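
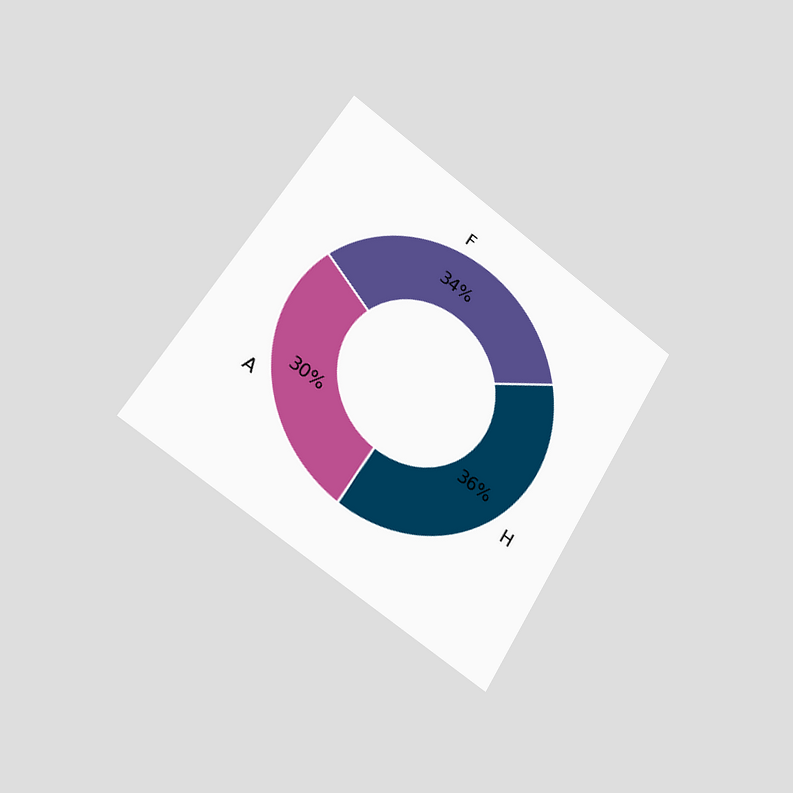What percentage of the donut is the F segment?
34%

The chart is tilted about 32° clockwise and viewed slightly from the left. The F segment takes up 34% of the ring.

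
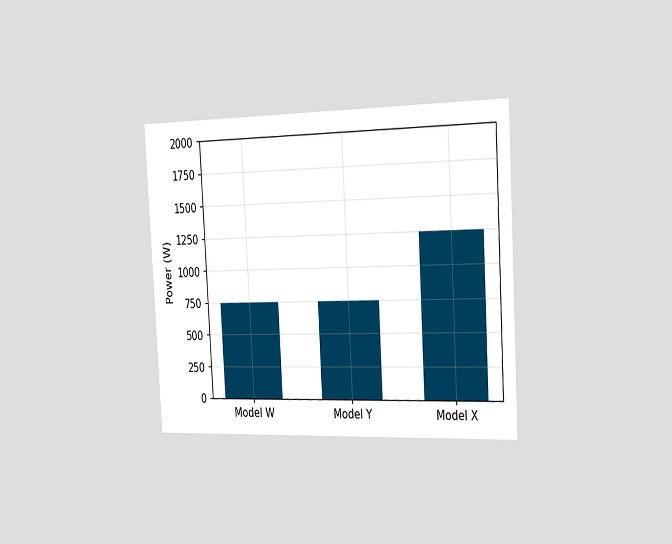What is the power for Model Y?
The chart is tilted about 3° counter-clockwise and viewed slightly from the right. Reading along the chart's y-axis, the Model Y bar reaches 750W.

750W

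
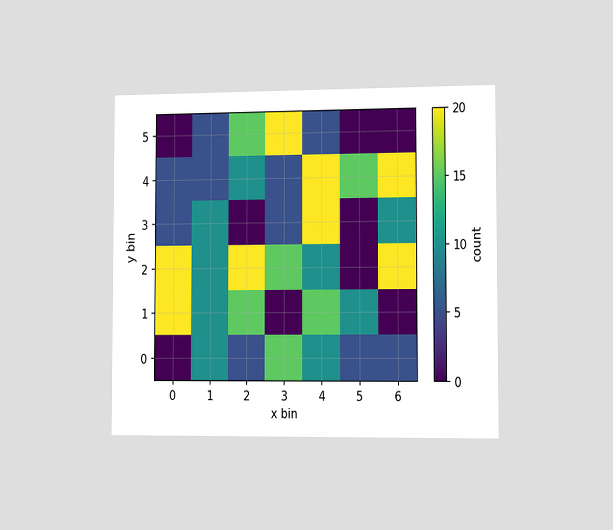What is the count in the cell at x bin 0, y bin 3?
The chart is viewed slightly from the right. Matching the cell (0, 3) against the colorbar gives 5.

5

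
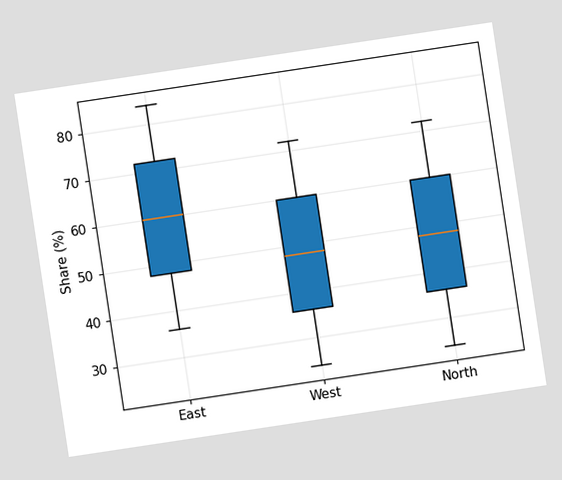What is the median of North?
The chart is tilted about 9° counter-clockwise. The median line in the North box sits at 48%.

48%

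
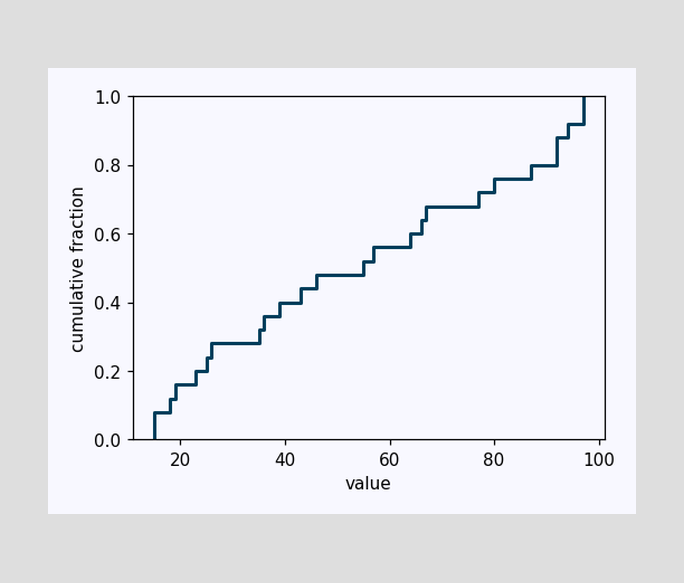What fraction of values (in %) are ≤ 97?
At x=97 the ECDF step is at 100%.

100%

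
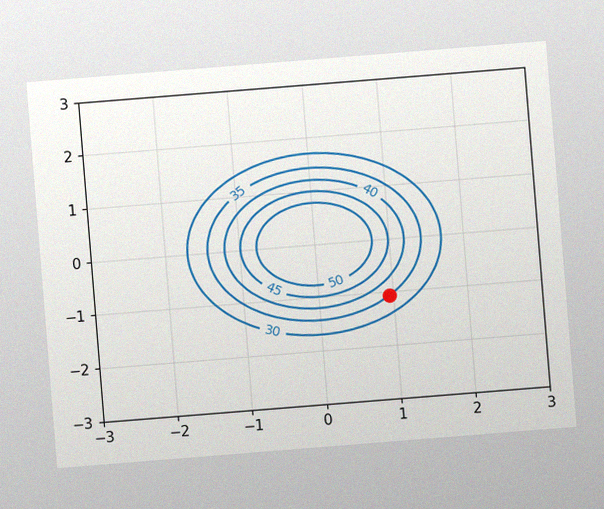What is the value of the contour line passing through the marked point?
The chart is tilted about 5° counter-clockwise, with some photo noise. The marked point sits on the contour labelled 35.

35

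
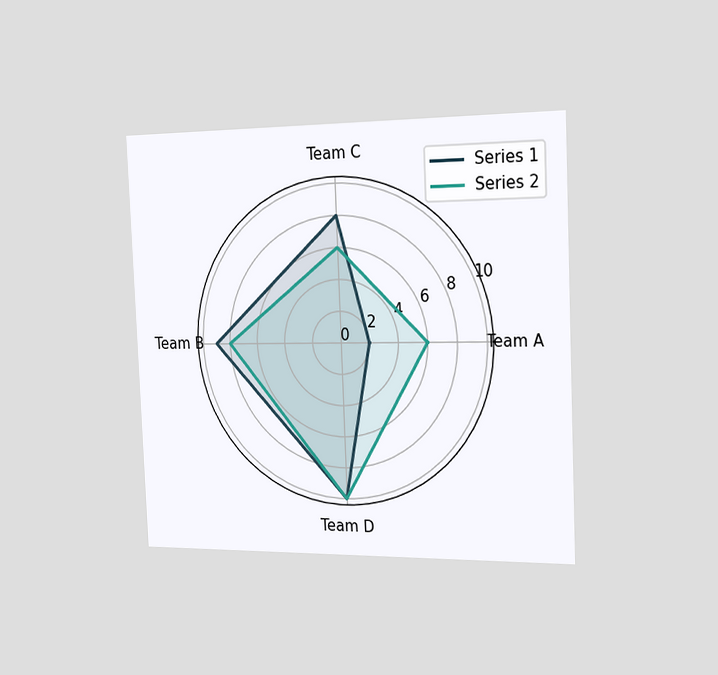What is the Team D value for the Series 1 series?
10

The chart is tilted about 2° counter-clockwise and viewed slightly from the right. On the Team D axis, Series 1 reaches 10.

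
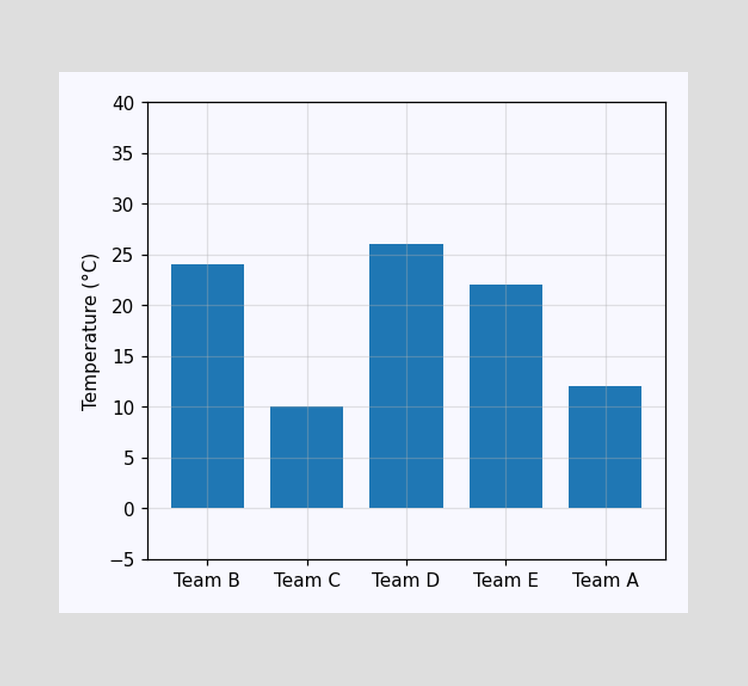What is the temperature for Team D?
26°C

Reading along the chart's y-axis, the Team D bar reaches 26°C.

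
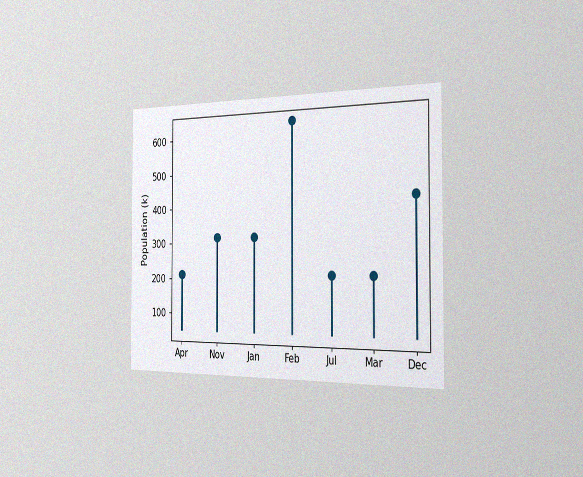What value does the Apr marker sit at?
212k

The chart is viewed slightly from the right, with some photo noise. The Apr marker sits at 212k.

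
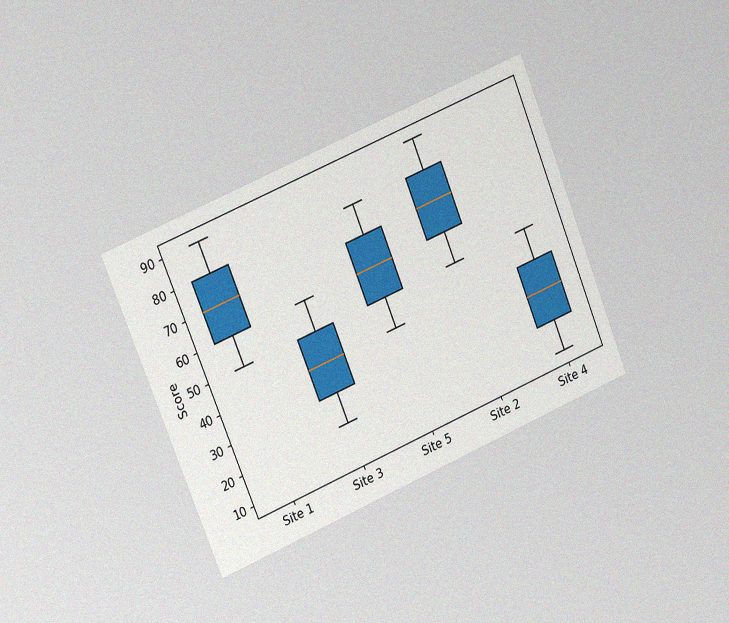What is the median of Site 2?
70

The chart is tilted about 22° counter-clockwise and viewed slightly from the left, with some photo noise. The median line in the Site 2 box sits at 70.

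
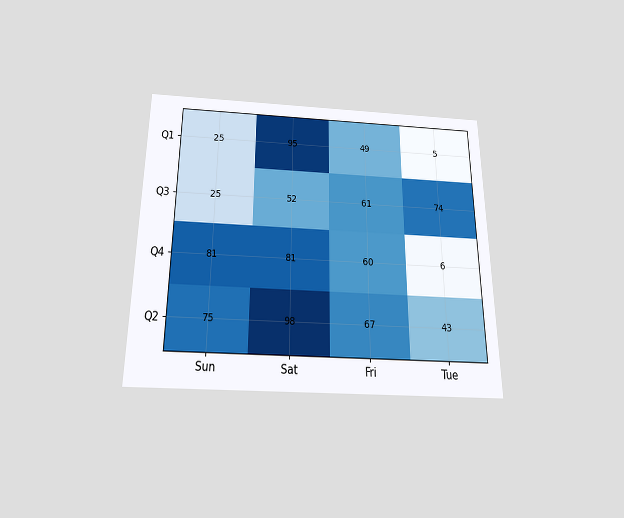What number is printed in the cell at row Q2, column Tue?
43

The chart is viewed slightly from below. The (Q2, Tue) cell reads 43.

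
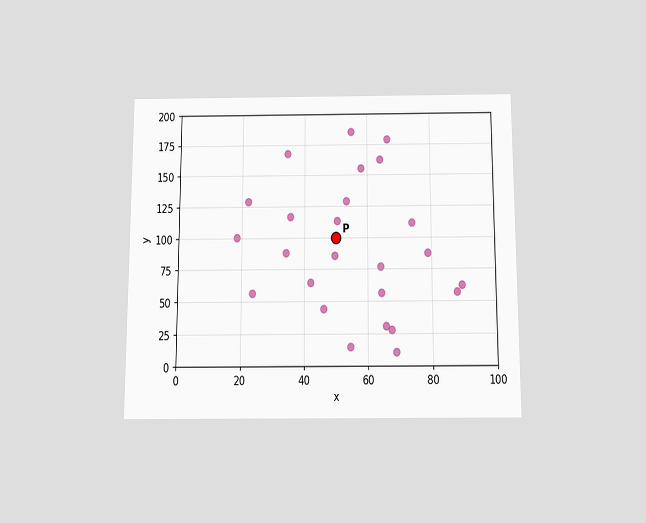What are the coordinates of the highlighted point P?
(50, 100)

The chart is viewed slightly from below. Following the gridlines from P to each axis, P sits at (50, 100).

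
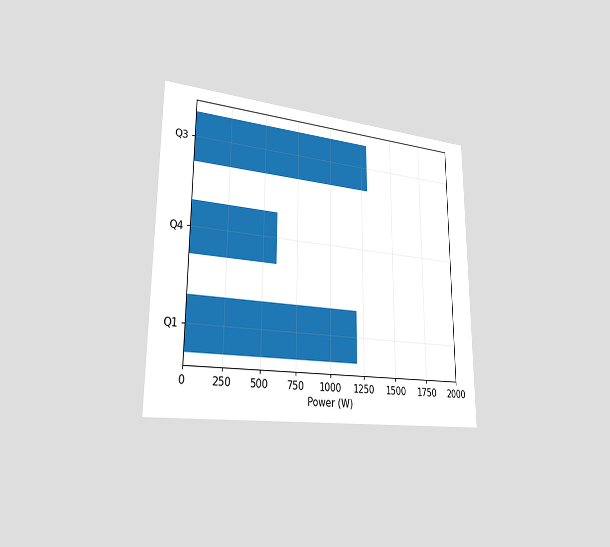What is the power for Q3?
1300W

The chart is viewed slightly from the left. Reading along the chart's x-axis, the Q3 bar reaches 1300W.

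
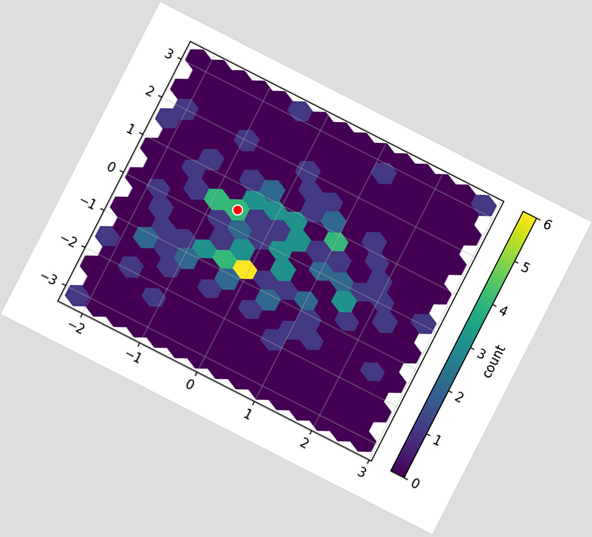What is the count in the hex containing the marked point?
4

The chart is tilted about 27° clockwise. The marked hex reads 4 on the colorbar.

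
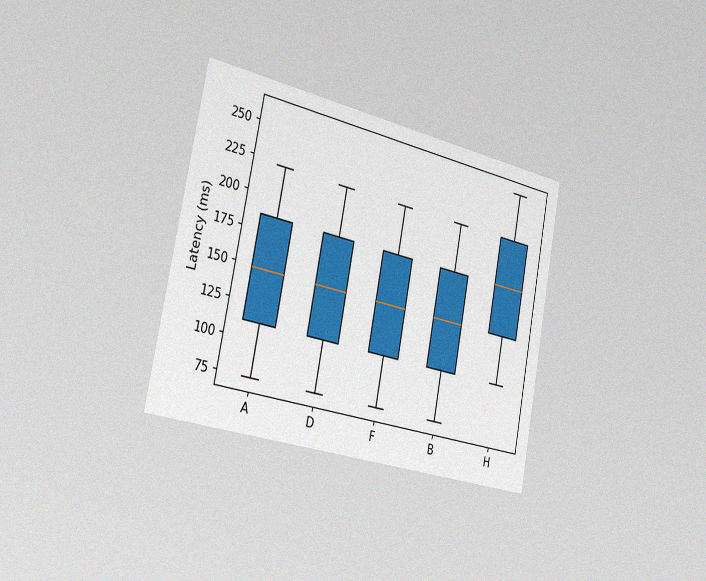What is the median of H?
The chart is tilted about 11° clockwise and viewed slightly from the left, with some photo noise. The median line in the H box sits at 185ms.

185ms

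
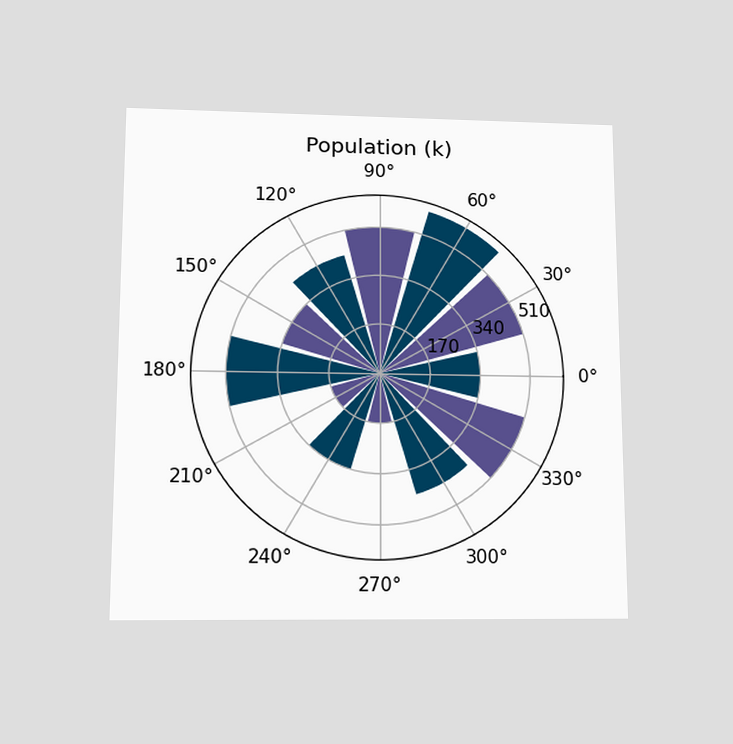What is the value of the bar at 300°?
425k

The chart is viewed slightly from below. The bar at 300° reaches 425k on the radial axis.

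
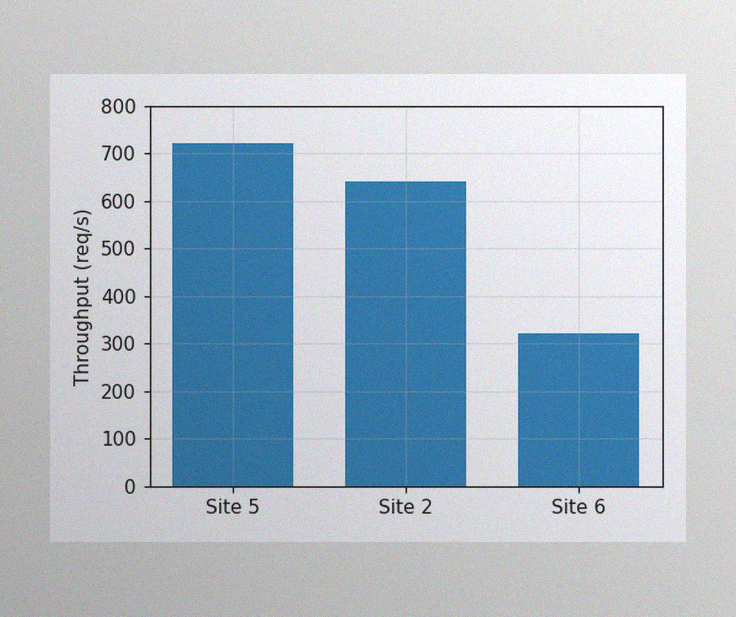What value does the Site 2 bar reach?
640req/s

The image has some photo noise and uneven lighting. Reading along the chart's y-axis, the Site 2 bar reaches 640req/s.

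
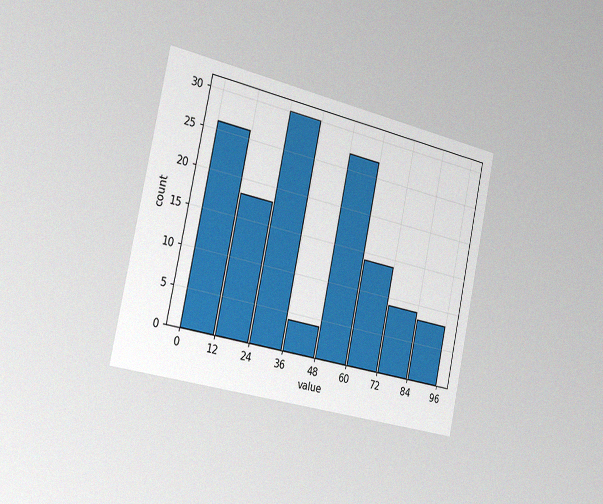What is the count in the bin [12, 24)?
The chart is tilted about 12° clockwise and viewed slightly from the left, with some photo noise. The [12, 24) bin has height 18.

18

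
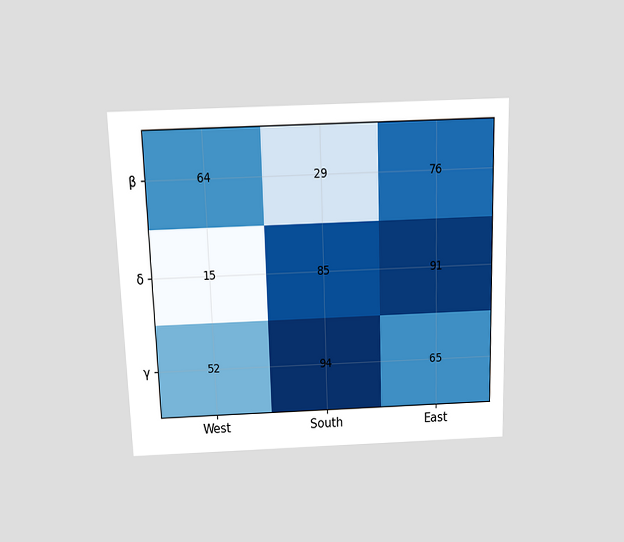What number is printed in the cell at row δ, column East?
The chart is viewed slightly from above. The (δ, East) cell reads 91.

91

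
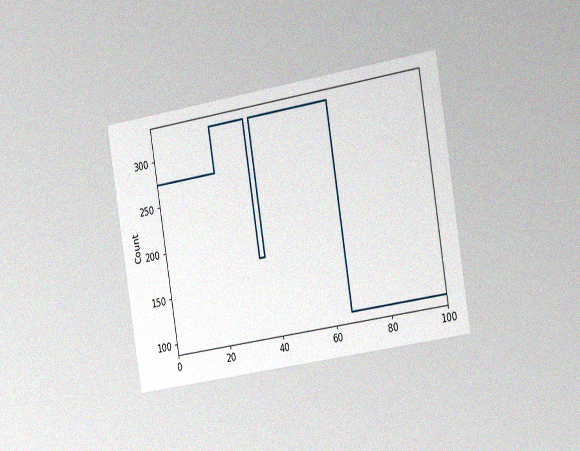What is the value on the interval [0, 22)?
275

The chart is tilted about 9° counter-clockwise and viewed slightly from the right, with some photo noise. On [0, 22) the step sits at 275.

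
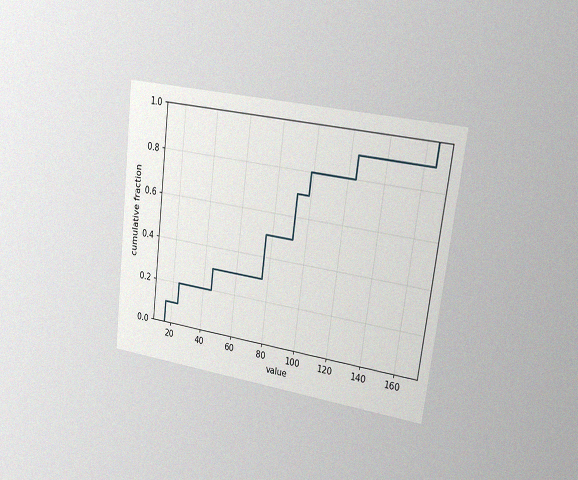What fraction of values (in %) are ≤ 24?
The chart is tilted about 7° clockwise and viewed slightly from the right, with some photo noise. At x=24 the ECDF step is at 20%.

20%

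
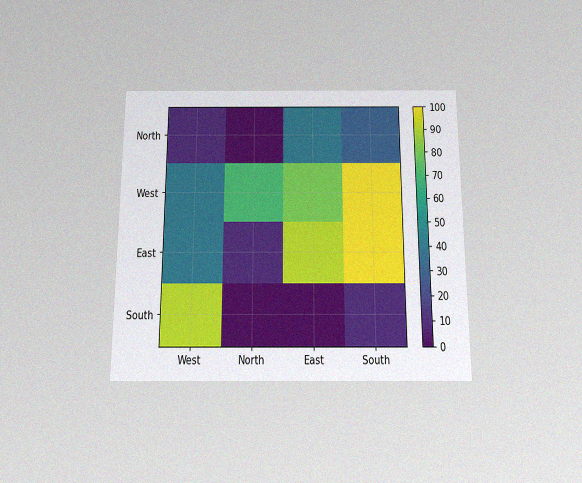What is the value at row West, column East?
The chart is viewed slightly from below, with some photo noise. Matching cell (West, East) against the colorbar gives 80.

80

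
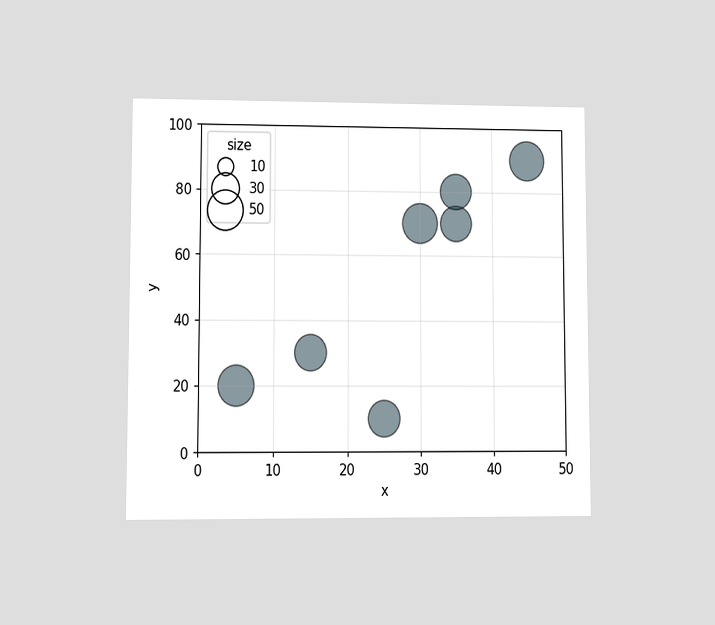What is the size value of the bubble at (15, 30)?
40

The chart is viewed at a slight angle. Matching the bubble at (15, 30) against the size legend gives 40.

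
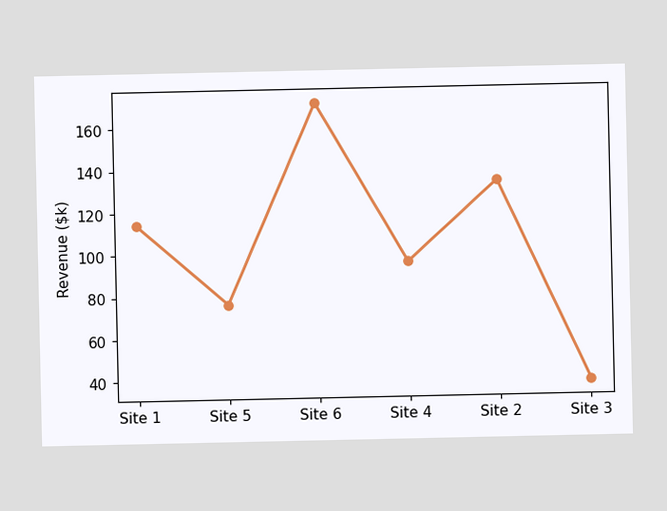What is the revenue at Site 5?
At Site 5, the line is at $76k.

$76k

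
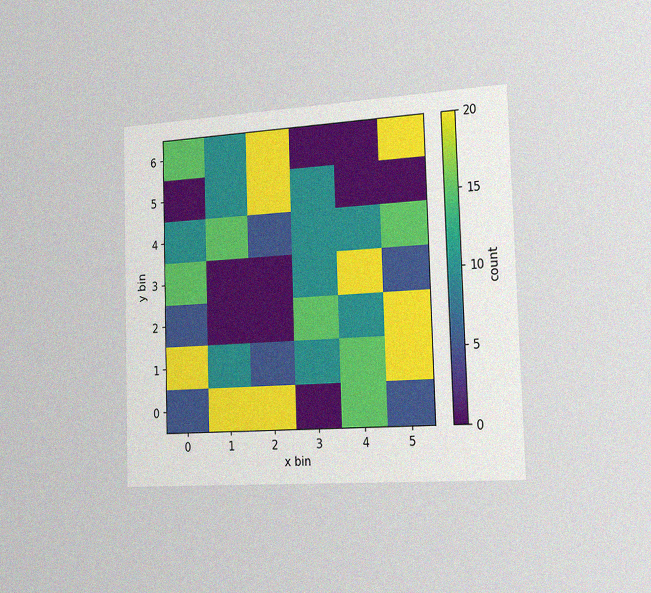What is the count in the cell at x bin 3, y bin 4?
The chart is viewed slightly from the right, with some photo noise. Matching the cell (3, 4) against the colorbar gives 10.

10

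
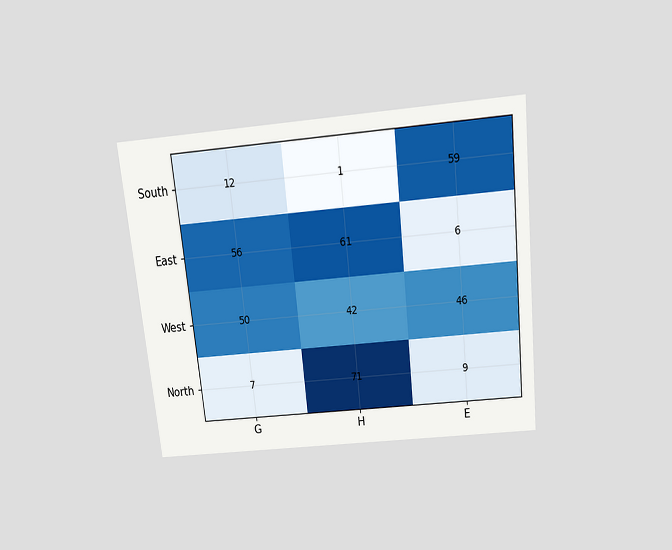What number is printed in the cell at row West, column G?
The chart is tilted about 6° counter-clockwise and viewed slightly from above. The (West, G) cell reads 50.

50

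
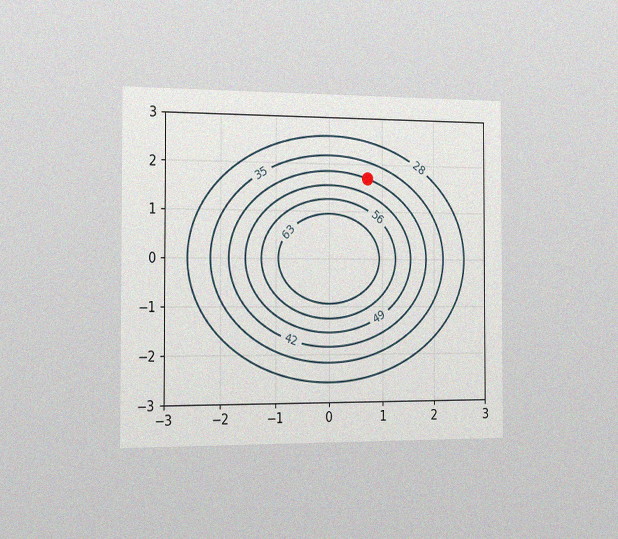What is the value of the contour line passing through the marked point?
The chart is viewed slightly from the left, with some photo noise. The marked point sits on the contour labelled 42.

42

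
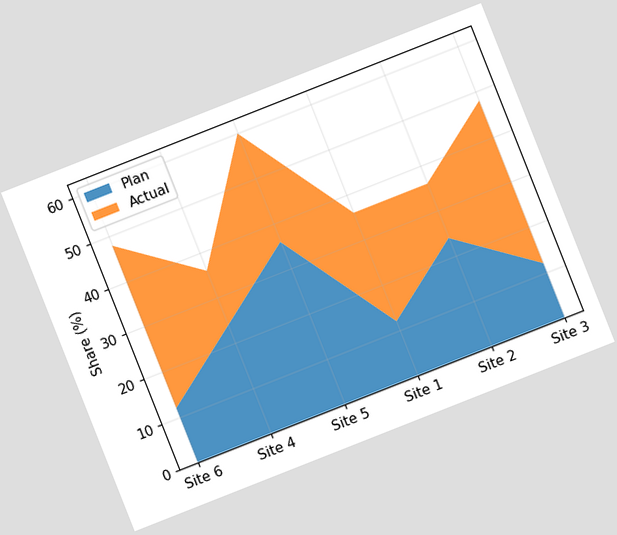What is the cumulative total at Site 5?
60%

The chart is tilted about 22° counter-clockwise. The stacked total at Site 5 reaches 60%.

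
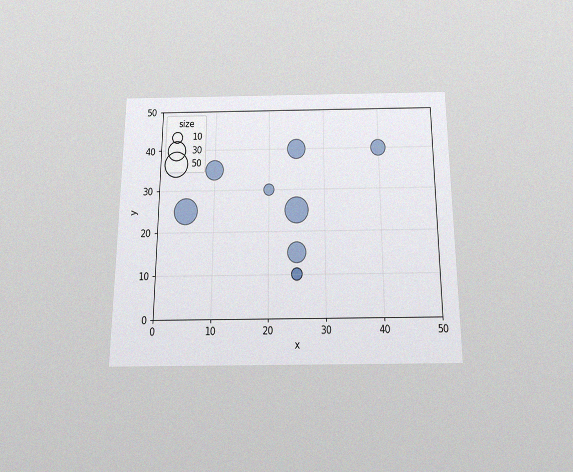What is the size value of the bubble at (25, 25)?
The chart is viewed slightly from below, with some photo noise. Matching the bubble at (25, 25) against the size legend gives 50.

50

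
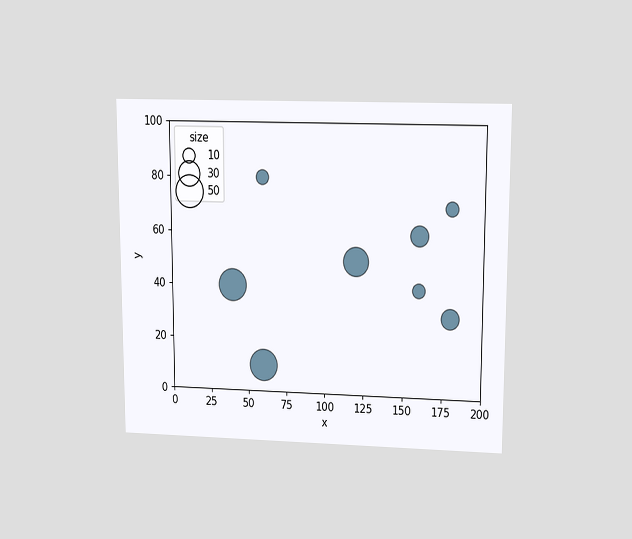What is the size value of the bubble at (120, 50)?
The chart is viewed at a slight angle. Matching the bubble at (120, 50) against the size legend gives 40.

40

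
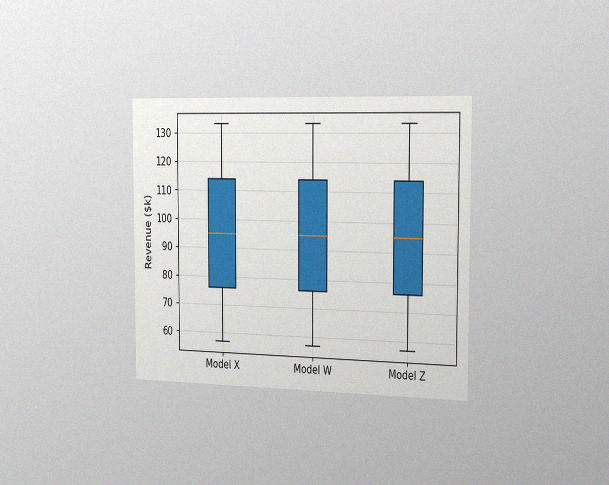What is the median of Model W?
The chart is viewed slightly from the right, with some photo noise. The median line in the Model W box sits at $95k.

$95k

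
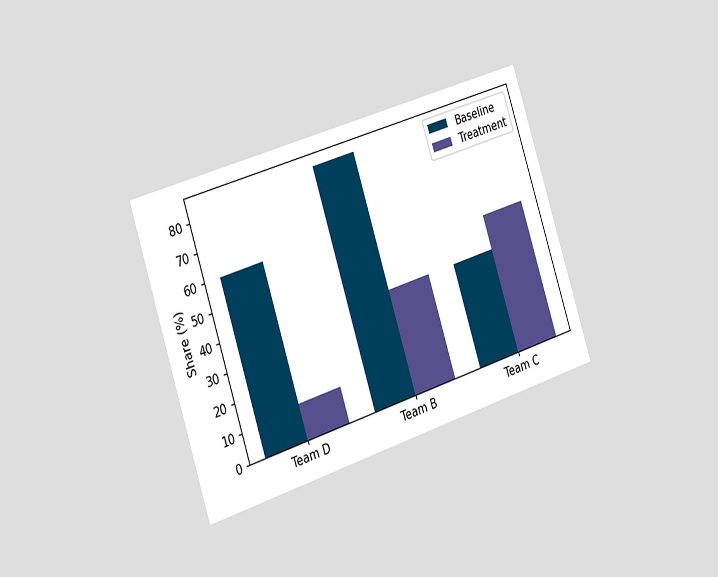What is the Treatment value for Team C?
48%

The chart is tilted about 18° counter-clockwise and viewed slightly from the left. The Treatment bar at Team C reaches 48% on the y-axis.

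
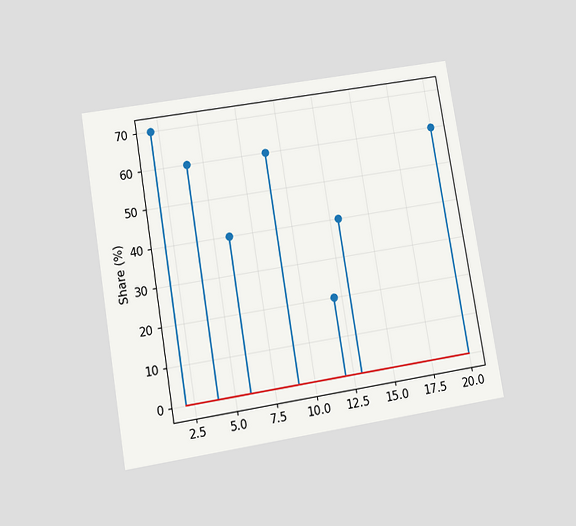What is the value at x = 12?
The chart is tilted about 9° counter-clockwise and viewed at a slight angle. The stem at x=12 reaches 20%.

20%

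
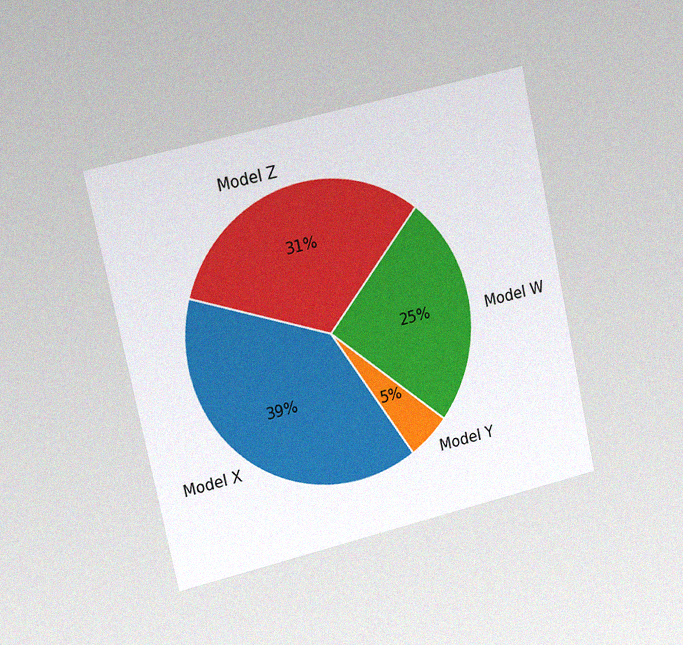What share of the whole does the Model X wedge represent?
39%

The chart is tilted about 12° counter-clockwise and viewed slightly from the left, with some photo noise. The Model X slice takes up 39% of the pie.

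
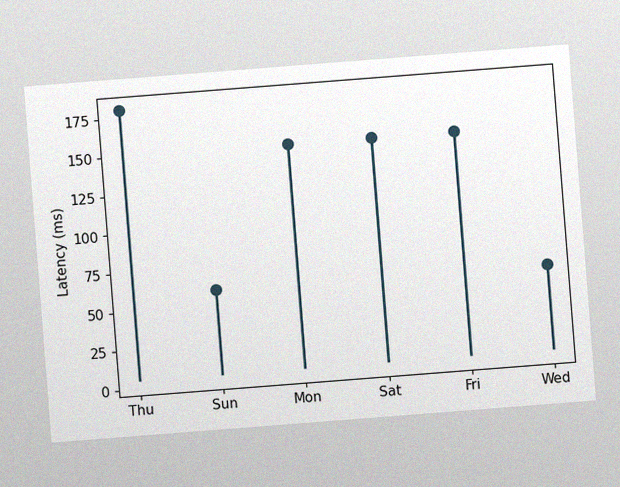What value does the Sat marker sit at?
150ms

The chart is tilted about 4° counter-clockwise, with some photo noise. The Sat marker sits at 150ms.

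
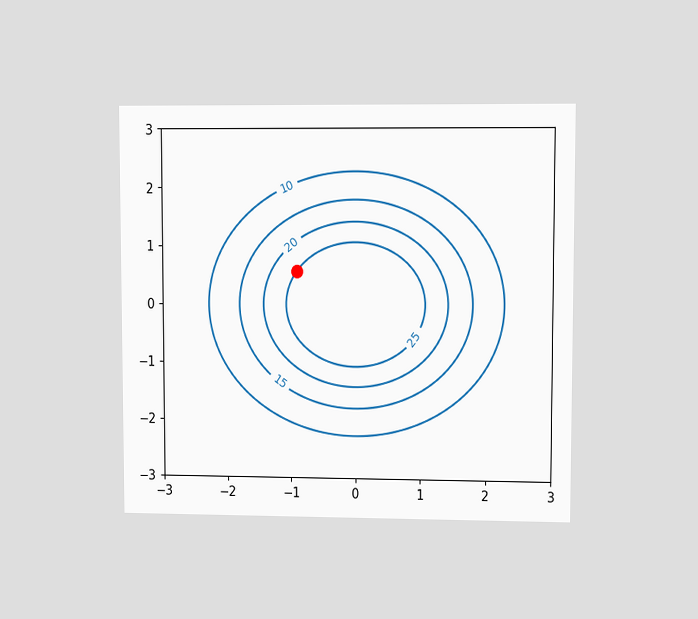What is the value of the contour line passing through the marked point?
The chart is viewed at a slight angle. The marked point sits on the contour labelled 25.

25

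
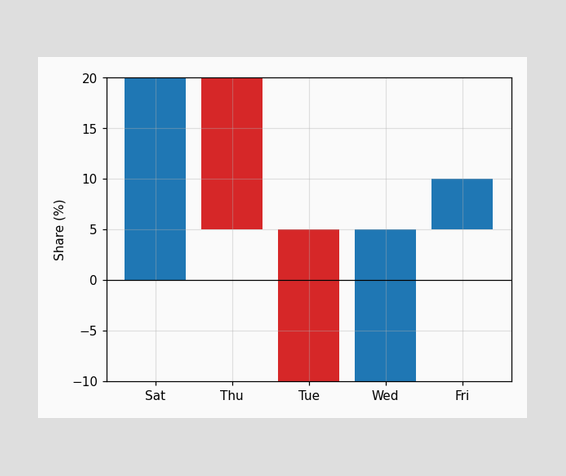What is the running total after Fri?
10%

After Fri the running total reaches 10%.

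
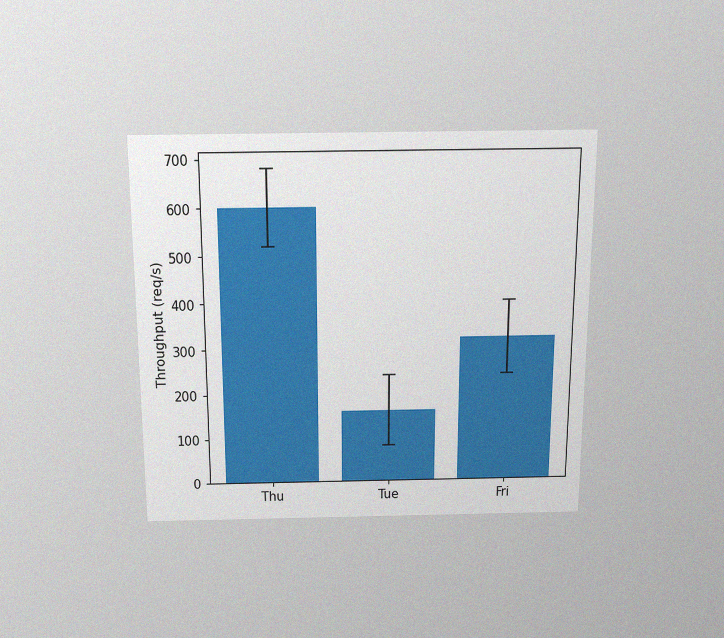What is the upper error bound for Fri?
The chart is viewed slightly from above, with some photo noise. The Fri bar's upper whisker reaches 400req/s.

400req/s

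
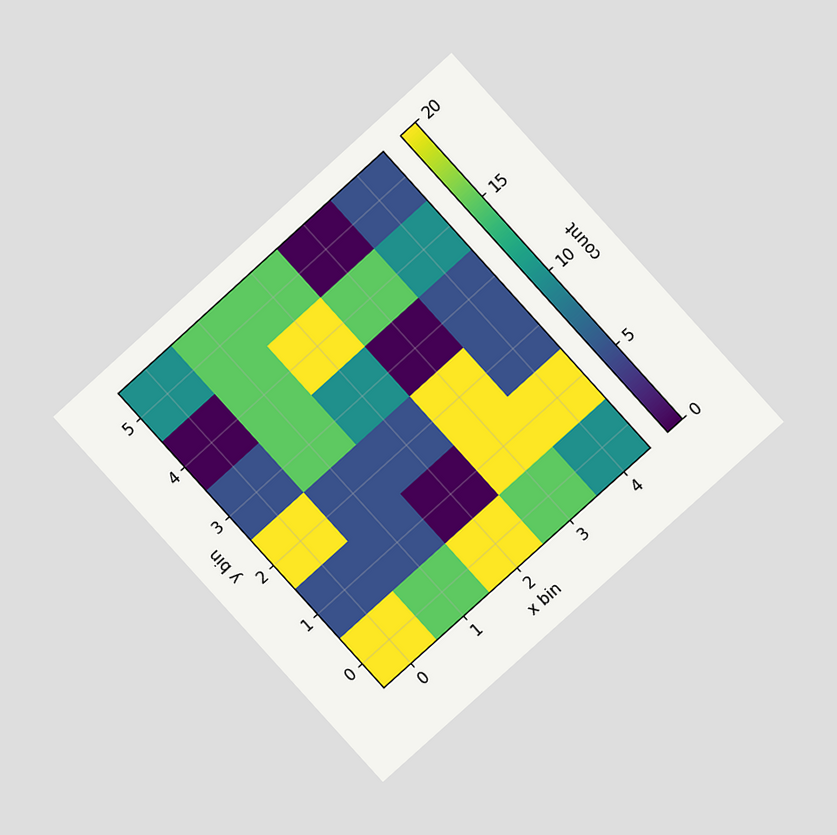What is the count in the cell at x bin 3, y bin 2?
The chart is tilted about 42° counter-clockwise and viewed at a slight angle. Matching the cell (3, 2) against the colorbar gives 20.

20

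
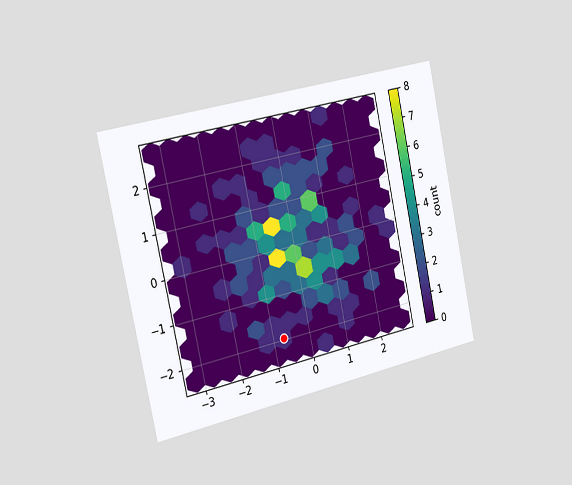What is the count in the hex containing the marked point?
1

The chart is tilted about 12° counter-clockwise and viewed slightly from the left. The marked hex reads 1 on the colorbar.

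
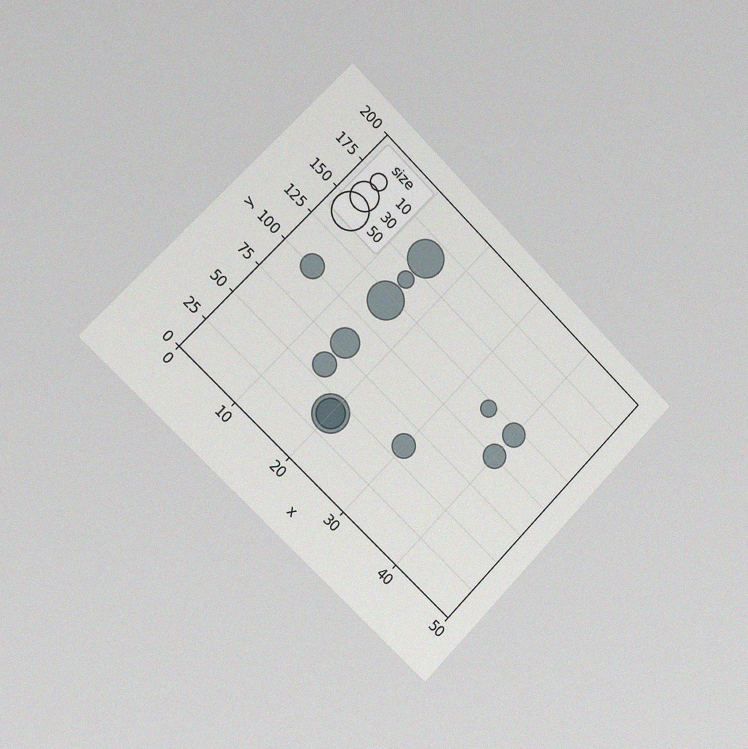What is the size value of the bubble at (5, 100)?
The chart is tilted about 44° clockwise and viewed slightly from the left, with some photo noise. Matching the bubble at (5, 100) against the size legend gives 20.

20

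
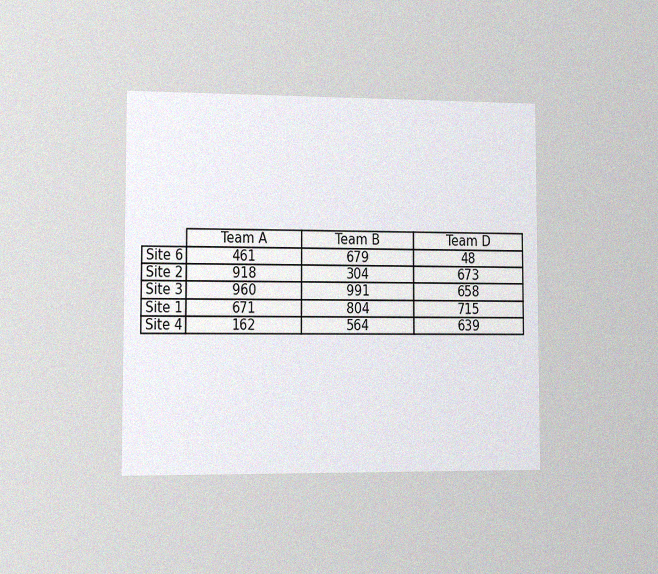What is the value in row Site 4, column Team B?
564

The chart is viewed slightly from the left, with some photo noise. The (Site 4, Team B) cell reads 564.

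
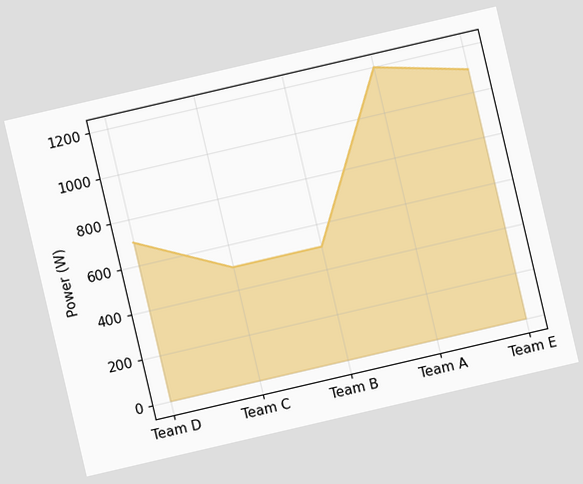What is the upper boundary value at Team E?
The chart is tilted about 13° counter-clockwise. At Team E the upper boundary is at 1100W.

1100W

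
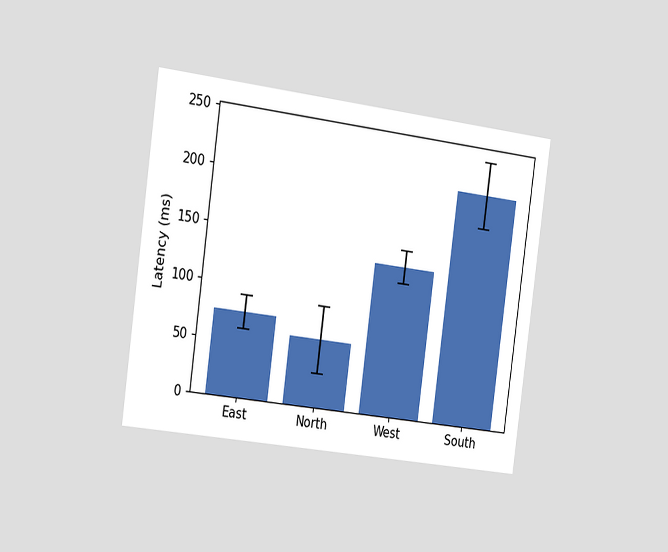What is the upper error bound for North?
The chart is tilted about 8° clockwise and viewed slightly from the left. The North bar's upper whisker reaches 90ms.

90ms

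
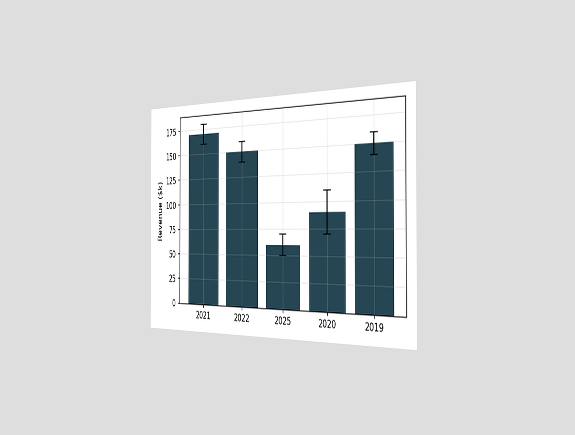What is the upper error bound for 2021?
The chart is viewed slightly from the right. The 2021 bar's upper whisker reaches $180k.

$180k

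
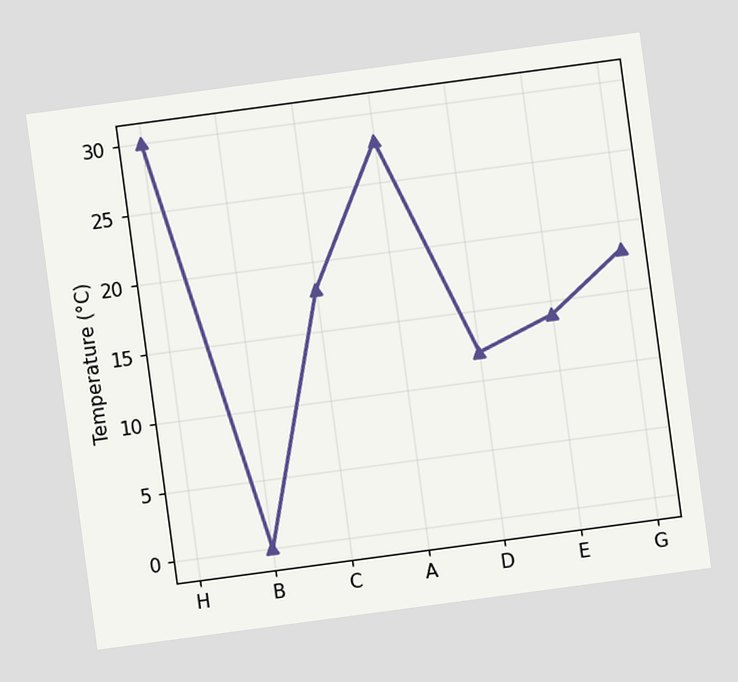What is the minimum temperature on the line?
The chart is tilted about 8° counter-clockwise. The lowest point is at B, and reading across to the y-axis gives 0°C.

0°C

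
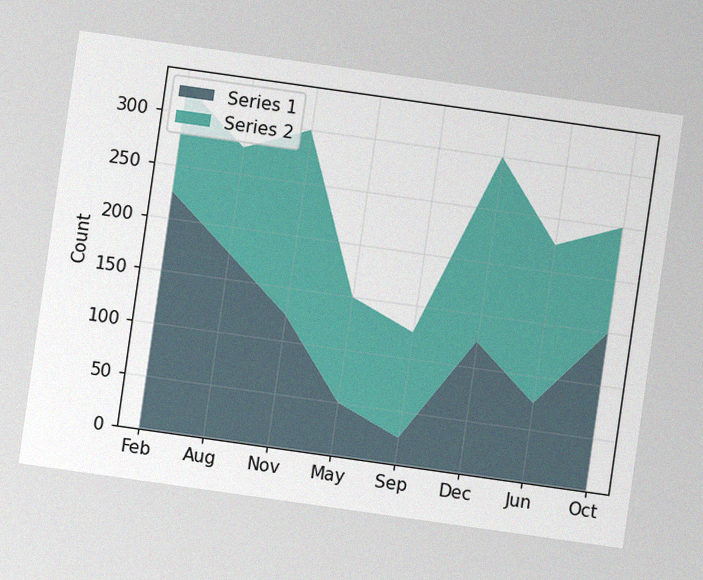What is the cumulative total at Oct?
250

The chart is tilted about 8° clockwise, with some photo noise. The stacked total at Oct reaches 250.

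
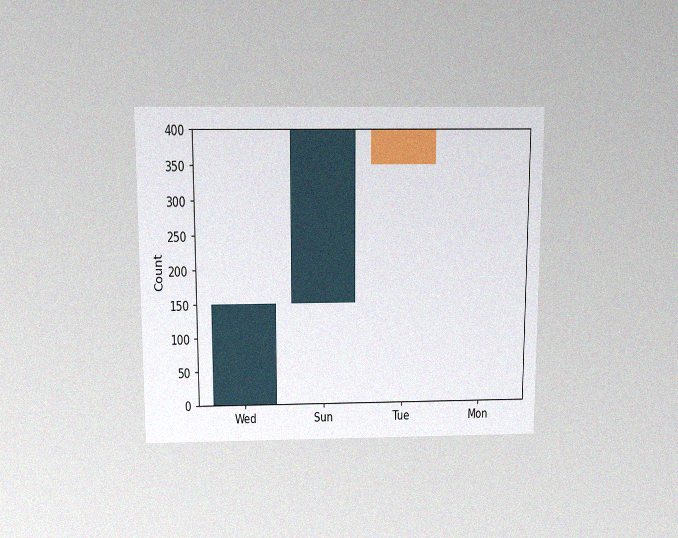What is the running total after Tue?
The chart is viewed slightly from above, with some photo noise. After Tue the running total reaches 350.

350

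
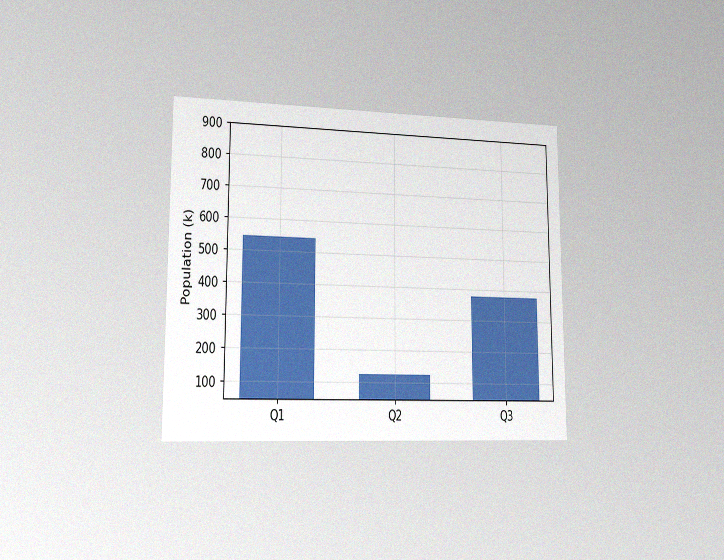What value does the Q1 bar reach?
546k

The chart is viewed slightly from the left, with some photo noise. Reading along the chart's y-axis, the Q1 bar reaches 546k.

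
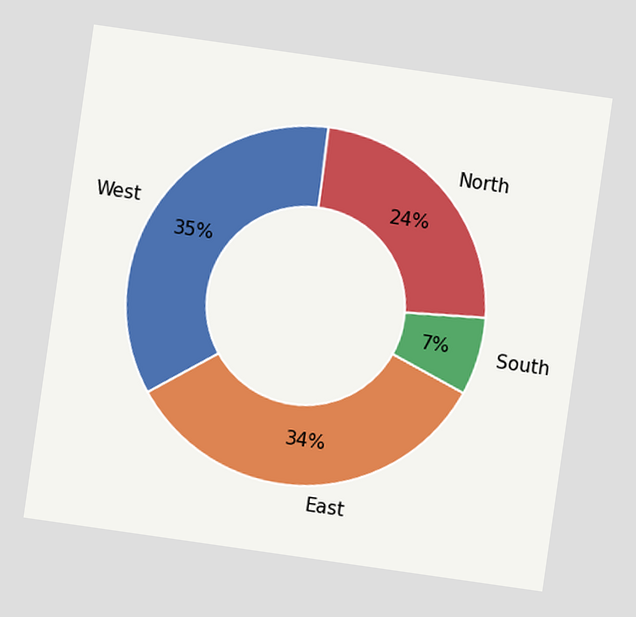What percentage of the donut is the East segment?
The chart is tilted about 8° clockwise. The East segment takes up 34% of the ring.

34%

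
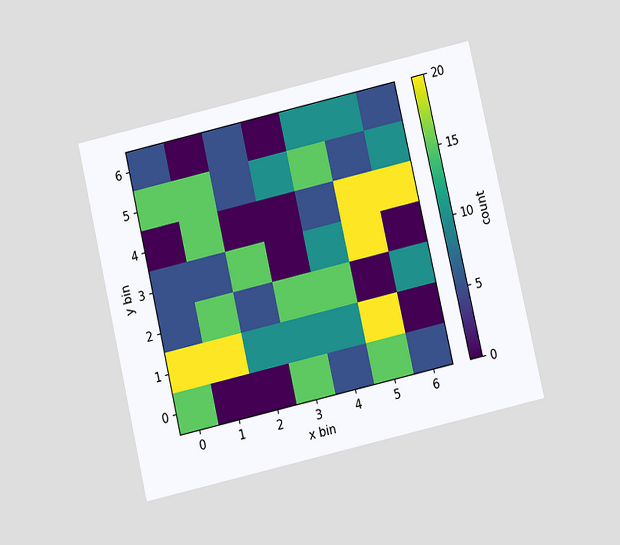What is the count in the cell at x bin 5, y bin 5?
The chart is tilted about 13° counter-clockwise and viewed at a slight angle. Matching the cell (5, 5) against the colorbar gives 5.

5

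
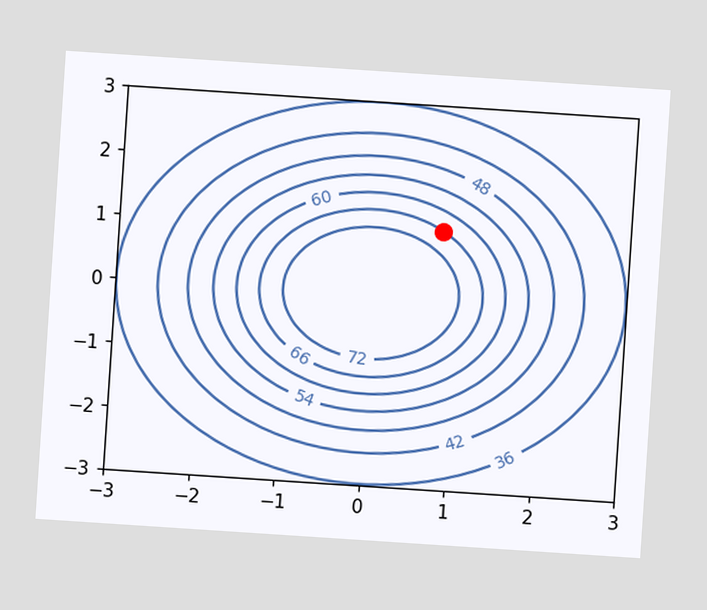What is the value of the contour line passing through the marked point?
The chart is tilted about 4° clockwise. The marked point sits on the contour labelled 66.

66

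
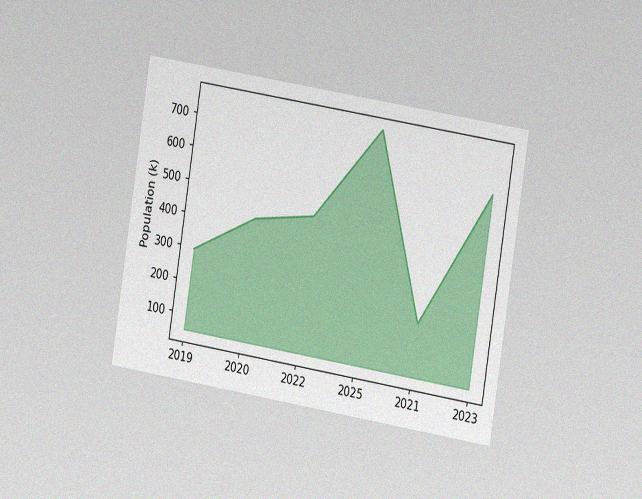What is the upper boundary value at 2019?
294k

The chart is tilted about 9° clockwise and viewed at a slight angle, with some photo noise. At 2019 the upper boundary is at 294k.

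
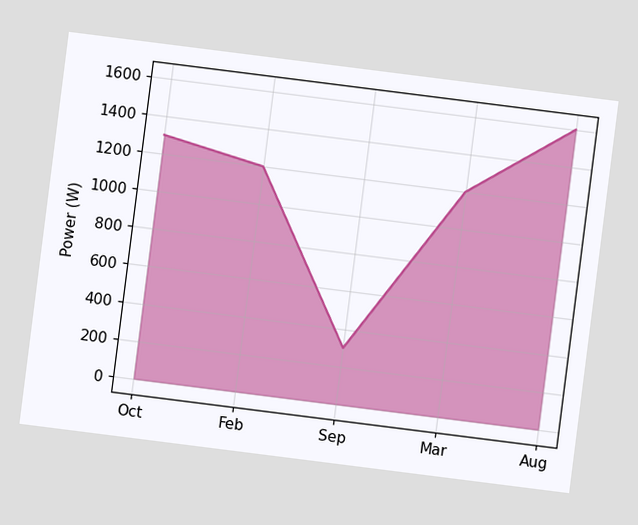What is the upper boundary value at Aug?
1600W

The chart is tilted about 7° clockwise. At Aug the upper boundary is at 1600W.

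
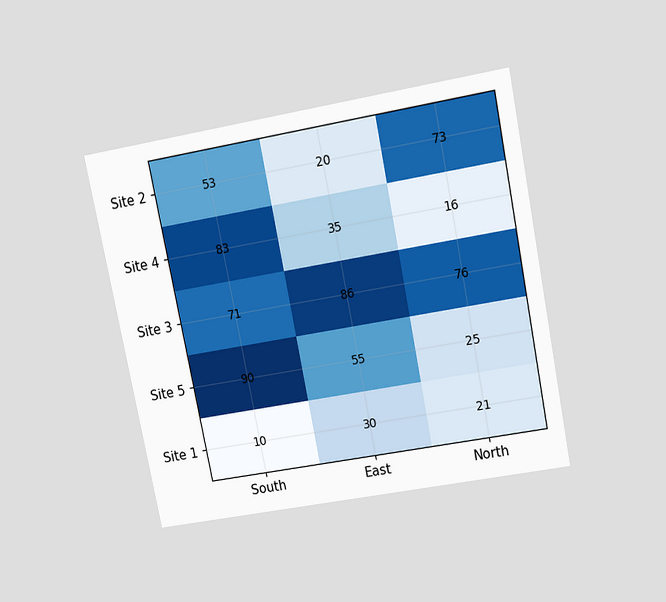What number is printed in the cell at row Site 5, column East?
55

The chart is tilted about 11° counter-clockwise and viewed slightly from above. The (Site 5, East) cell reads 55.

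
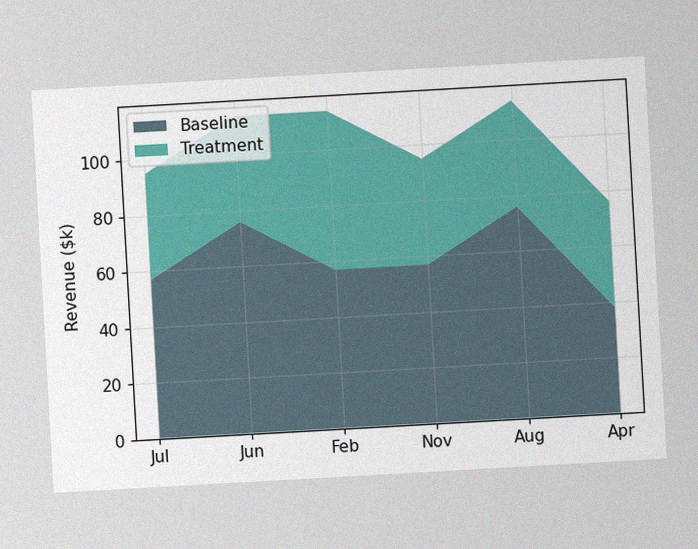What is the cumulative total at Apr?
The chart is tilted about 3° counter-clockwise, with some photo noise. The stacked total at Apr reaches $76k.

$76k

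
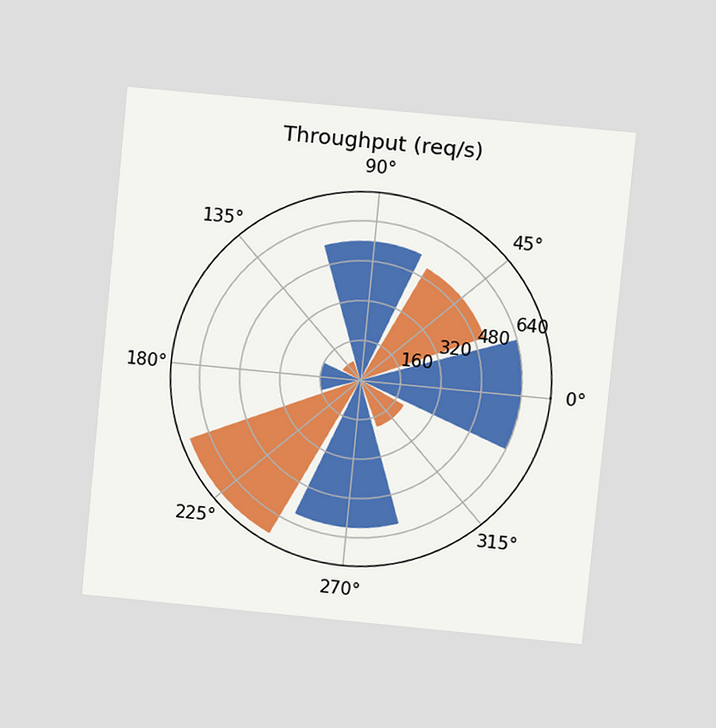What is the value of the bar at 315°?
200req/s

The chart is tilted about 6° clockwise and viewed at a slight angle. The bar at 315° reaches 200req/s on the radial axis.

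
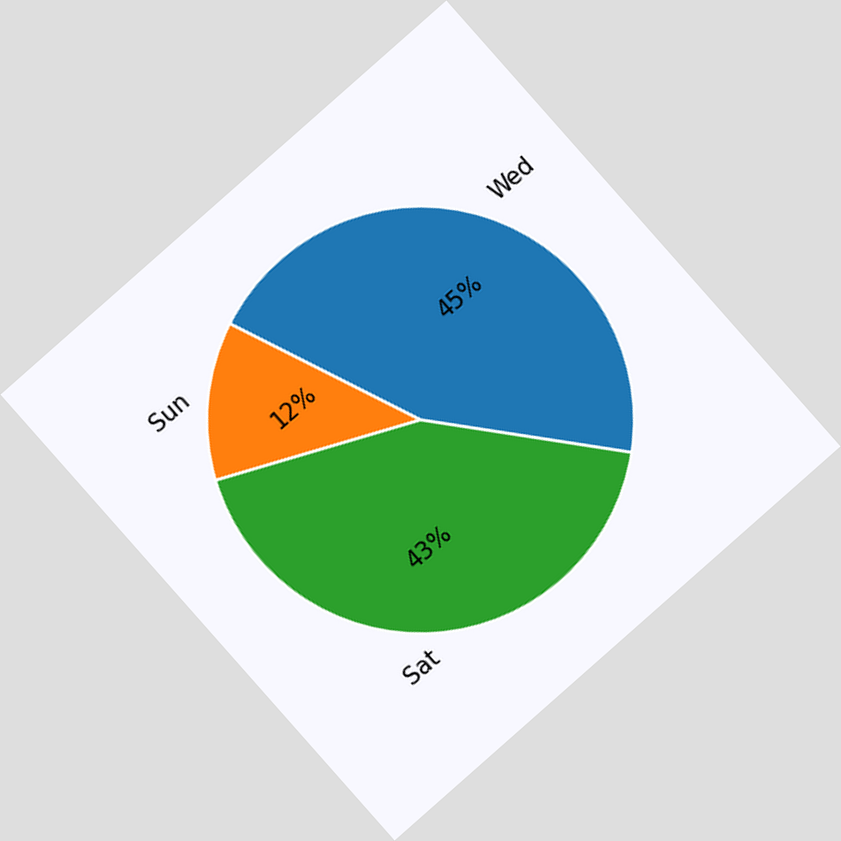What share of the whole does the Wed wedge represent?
45%

The chart is tilted about 41° counter-clockwise. The Wed slice takes up 45% of the pie.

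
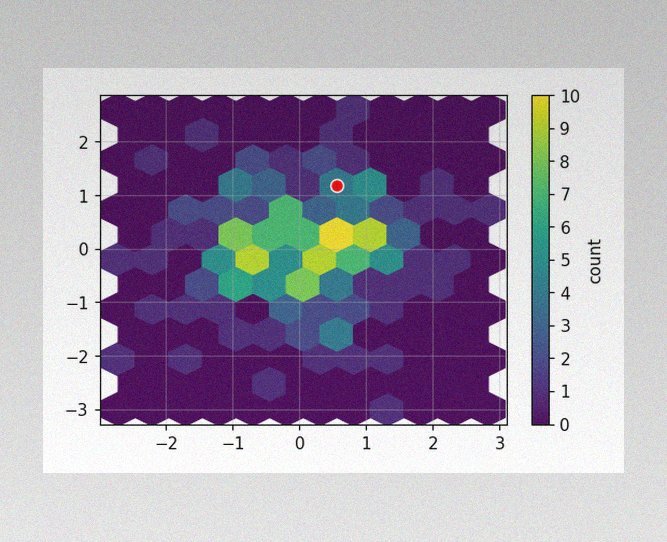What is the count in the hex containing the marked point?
4

The image has some photo noise and uneven lighting. The marked hex reads 4 on the colorbar.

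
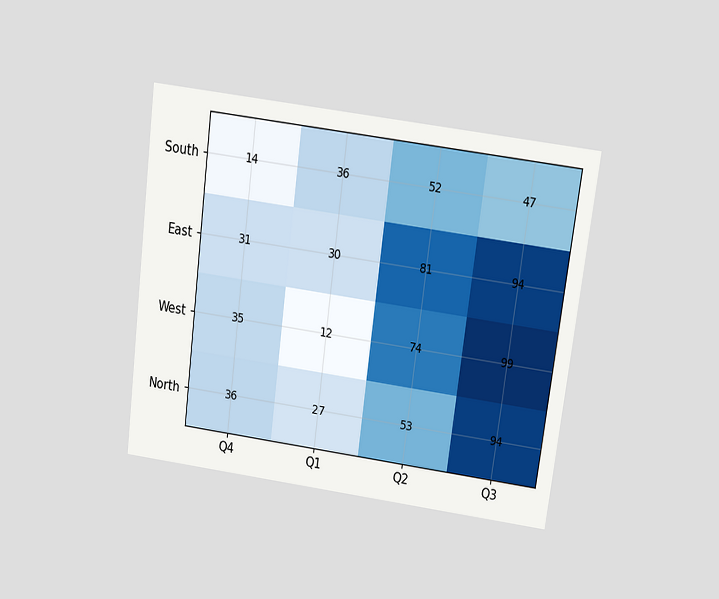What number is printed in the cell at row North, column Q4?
36

The chart is tilted about 7° clockwise and viewed at a slight angle. The (North, Q4) cell reads 36.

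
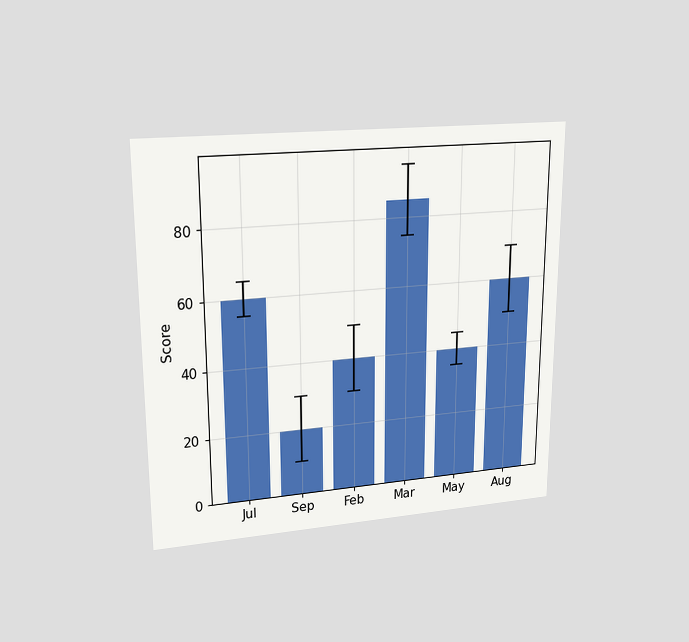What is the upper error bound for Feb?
50

The chart is viewed at a slight angle. The Feb bar's upper whisker reaches 50.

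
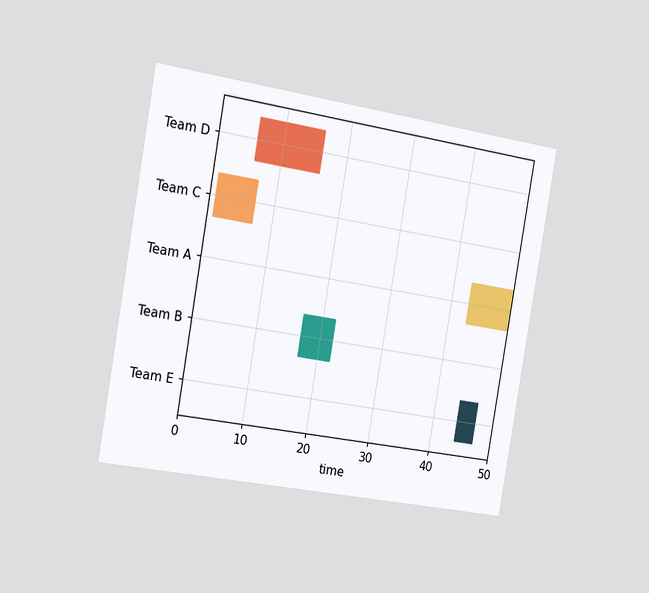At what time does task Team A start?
The chart is tilted about 10° clockwise and viewed slightly from the left. The Team A bar begins at t=43.

43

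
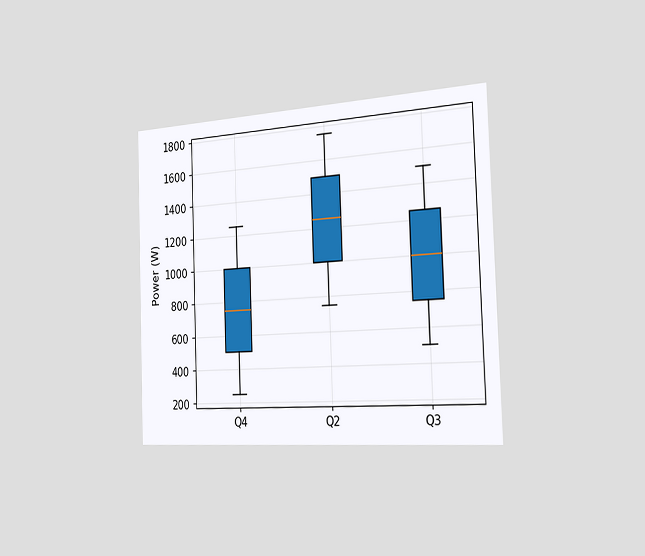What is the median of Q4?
750W

The chart is tilted about 2° counter-clockwise and viewed slightly from the right. The median line in the Q4 box sits at 750W.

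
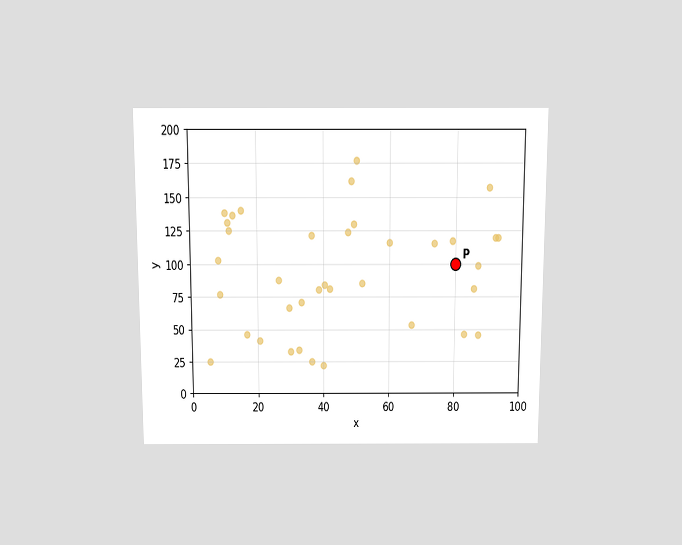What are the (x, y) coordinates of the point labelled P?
The chart is viewed slightly from above. Following the gridlines from P to each axis, P sits at (80, 100).

(80, 100)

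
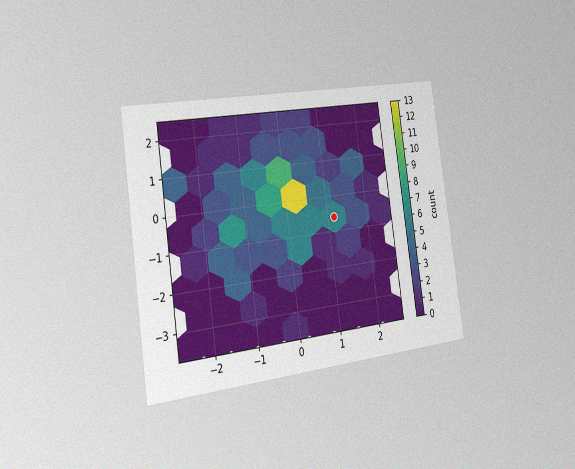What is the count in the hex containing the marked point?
The chart is tilted about 8° counter-clockwise and viewed slightly from the left, with some photo noise. The marked hex reads 6 on the colorbar.

6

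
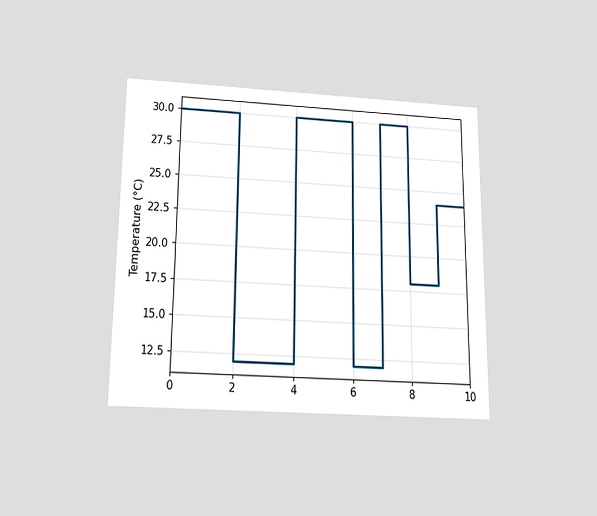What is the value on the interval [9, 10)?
24°C

The chart is viewed slightly from below. On [9, 10) the step sits at 24°C.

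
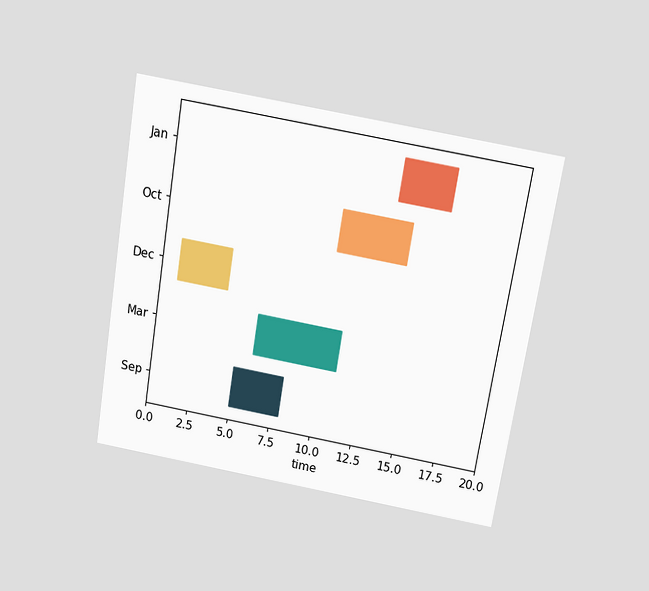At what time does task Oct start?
The chart is tilted about 9° clockwise and viewed slightly from above. The Oct bar begins at t=10.

10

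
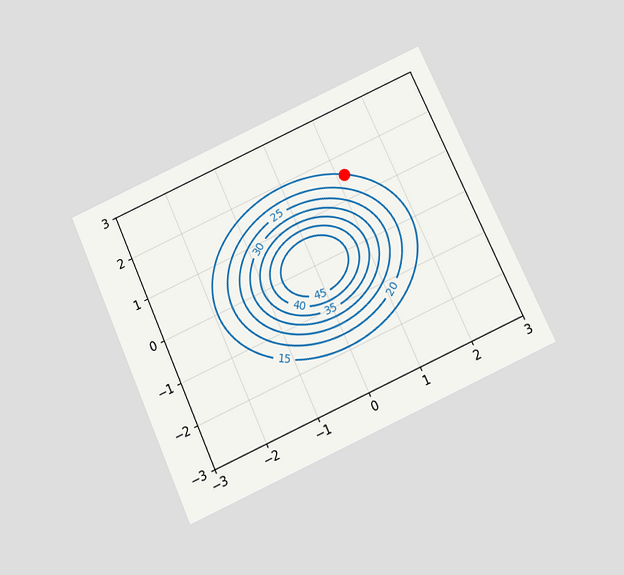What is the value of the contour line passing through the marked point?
15

The chart is tilted about 24° counter-clockwise and viewed slightly from below. The marked point sits on the contour labelled 15.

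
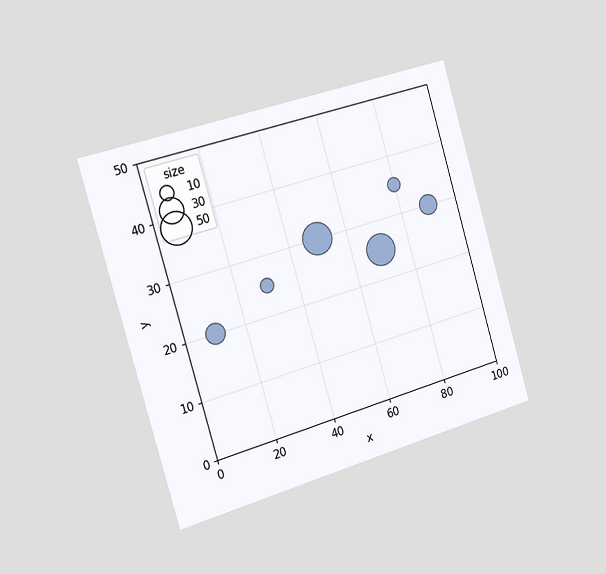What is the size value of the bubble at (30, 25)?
10

The chart is tilted about 16° counter-clockwise and viewed slightly from the left. Matching the bubble at (30, 25) against the size legend gives 10.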